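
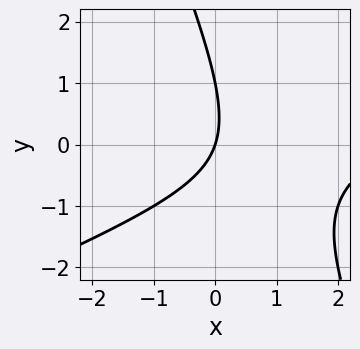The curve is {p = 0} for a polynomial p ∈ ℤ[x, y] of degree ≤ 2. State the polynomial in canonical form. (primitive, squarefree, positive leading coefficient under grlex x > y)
Degree: a generic line meets the curve in up to 2 points, so deg p = 2.
Observable constraints: one x-axis crossing is at x = 0; among the integer gridlines, it crosses the y-axis at y ∈ {0, 1}.
Assembling these constraints gives the stated polynomial.

x^2 - 2*x*y - y^2 - 3*x + y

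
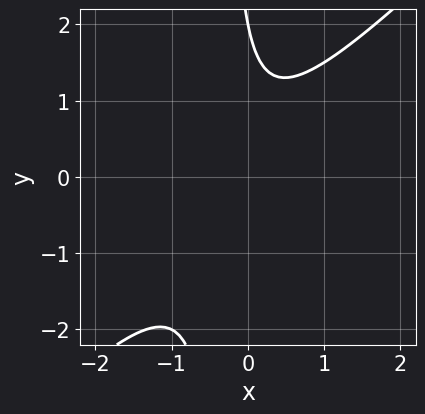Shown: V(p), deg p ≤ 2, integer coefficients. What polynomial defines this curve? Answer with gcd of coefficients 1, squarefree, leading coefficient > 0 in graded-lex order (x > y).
(a) The degree is 2 — a generic line meets the curve in up to 2 points.
(b) Against the integer gridlines: one y-axis crossing is at y = 2; no x-intercept at any integer in the box.
(c) The integer polynomial consistent with all of this is the stated p.

3*x^2 - 3*x*y + x - y + 2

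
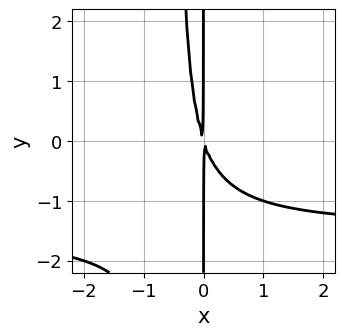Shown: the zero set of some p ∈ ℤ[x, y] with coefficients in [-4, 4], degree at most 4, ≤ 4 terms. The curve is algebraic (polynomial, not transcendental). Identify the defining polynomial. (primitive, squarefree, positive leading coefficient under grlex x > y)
First, deg p = 3. No degree-2 curve has this shape.
Next, from the visible intercepts: every point of the y-axis in the box is on the curve.
Finally, fitting integer coefficients to these (and the overall shape) gives p.

2*x^2*y + 3*x^2 + x*y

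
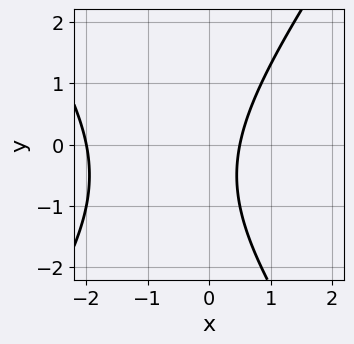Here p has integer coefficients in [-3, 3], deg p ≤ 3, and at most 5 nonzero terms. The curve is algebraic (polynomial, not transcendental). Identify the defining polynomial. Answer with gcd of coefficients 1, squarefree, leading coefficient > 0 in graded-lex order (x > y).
2*x^2 - y^2 + 3*x - y - 2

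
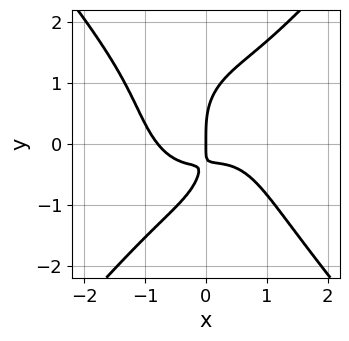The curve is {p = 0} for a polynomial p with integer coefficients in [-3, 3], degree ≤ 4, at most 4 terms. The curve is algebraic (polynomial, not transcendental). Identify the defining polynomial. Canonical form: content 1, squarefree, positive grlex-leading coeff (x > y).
2*x^4 - y^4 + 3*x*y + x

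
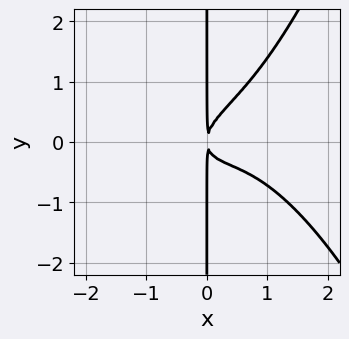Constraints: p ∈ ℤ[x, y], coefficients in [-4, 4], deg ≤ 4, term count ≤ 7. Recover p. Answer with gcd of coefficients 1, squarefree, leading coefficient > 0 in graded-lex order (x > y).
2*x^4 - x^3 + 2*x^2*y - 3*x*y^2 + 2*x^2

(a) Degree: a generic line meets the curve in up to 4 points, so deg p = 4.
(b) Reading off the gridlines: the visible y-axis segment lies entirely on the curve.
(c) Assembling these constraints gives the stated polynomial.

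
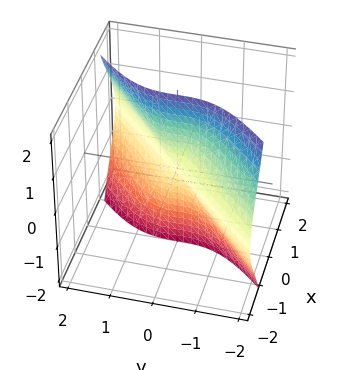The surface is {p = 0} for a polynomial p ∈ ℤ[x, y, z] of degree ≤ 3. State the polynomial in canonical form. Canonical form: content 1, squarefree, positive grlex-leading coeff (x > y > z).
1. Degree: no degree-2 surface has this shape, so deg p = 3.
2. Reading off the gridlines: every point of the x-axis in the box is on the surface; the visible z-axis segment lies entirely on the surface.
3. Matching integer coefficients to the picture gives p.

x*y^2 + x*z^2 - y^3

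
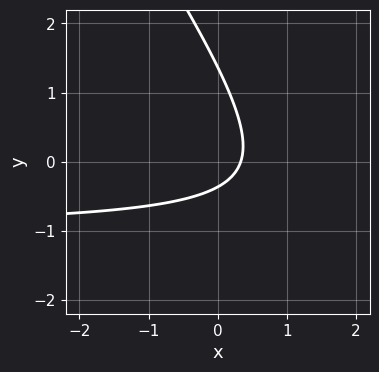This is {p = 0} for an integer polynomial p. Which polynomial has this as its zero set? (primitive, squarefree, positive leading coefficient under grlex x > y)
3*x*y + 2*y^2 + 3*x - 2*y - 1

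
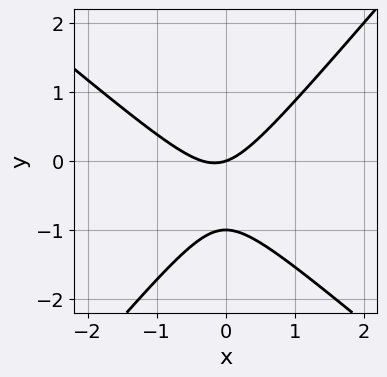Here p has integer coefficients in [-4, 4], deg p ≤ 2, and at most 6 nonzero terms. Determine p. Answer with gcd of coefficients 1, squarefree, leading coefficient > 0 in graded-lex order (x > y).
1. The degree is 2 — the shape is more complex than any degree-1 curve.
2. Reading off the gridlines: the y-axis gridline crossings are at y ∈ {-1, 0}; it crosses the x-axis at the gridline x = 0.
3. Fitting integer coefficients to these (and the overall shape) gives p.

3*x^2 + x*y - 3*y^2 + x - 3*y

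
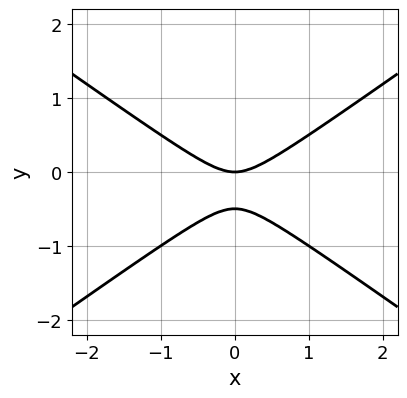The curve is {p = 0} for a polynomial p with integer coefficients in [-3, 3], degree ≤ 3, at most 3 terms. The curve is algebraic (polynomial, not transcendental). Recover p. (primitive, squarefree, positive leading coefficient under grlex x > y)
x^2 - 2*y^2 - y

(a) The degree is 2 — no degree-1 curve has this shape.
(b) Symmetries: it's symmetric under x → −x, forcing even powers of x.
(c) Against the integer gridlines: it crosses the x-axis at the gridline x = 0; one y-axis crossing is at y = 0.
(d) Fitting integer coefficients to these (and the overall shape) gives p.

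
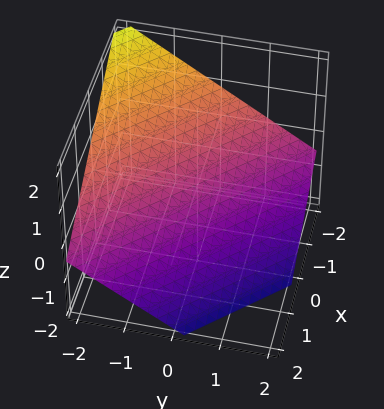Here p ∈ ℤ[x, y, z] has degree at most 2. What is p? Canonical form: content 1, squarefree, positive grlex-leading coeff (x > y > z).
1. deg p = 1. Every cross-section is a straight line — this is a plane.
2. Checking where it meets the axes: one y-axis crossing is at y = -1; it crosses the x-axis at the gridline x = -1.
3. Assembling these constraints gives the stated polynomial.

2*x + 2*y + 3*z + 2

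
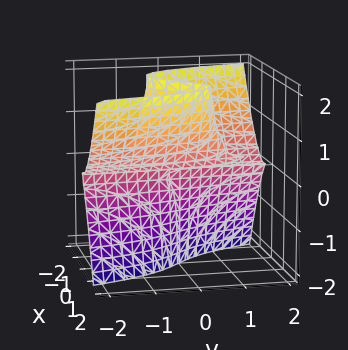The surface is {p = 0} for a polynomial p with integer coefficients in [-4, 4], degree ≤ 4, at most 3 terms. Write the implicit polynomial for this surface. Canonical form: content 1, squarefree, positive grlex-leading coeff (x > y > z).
2*x^3 + y*z^2 - 2*x*z

First, deg p = 3.
Then, observable constraints: one x-axis crossing is at x = 0; every point of the z-axis in the box is on the surface.
Finally, assembling these constraints gives the stated polynomial.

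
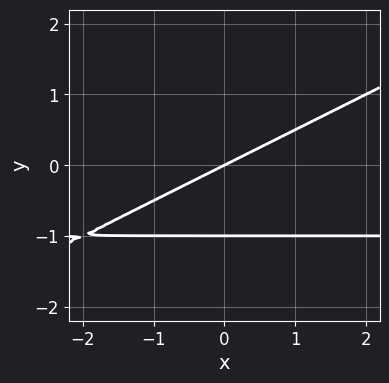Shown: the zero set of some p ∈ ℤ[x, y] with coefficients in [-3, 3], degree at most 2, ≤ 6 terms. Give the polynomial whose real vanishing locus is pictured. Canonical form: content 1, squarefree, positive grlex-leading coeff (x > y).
x*y - 2*y^2 + x - 2*y

1. Degree: the shape is more complex than any degree-1 curve, so deg p = 2.
2. Against the integer gridlines: the y-axis gridline crossings are at y ∈ {-1, 0}; it meets the x-axis at x = 0 (among the integer gridlines).
3. Fitting integer coefficients to these (and the overall shape) gives p.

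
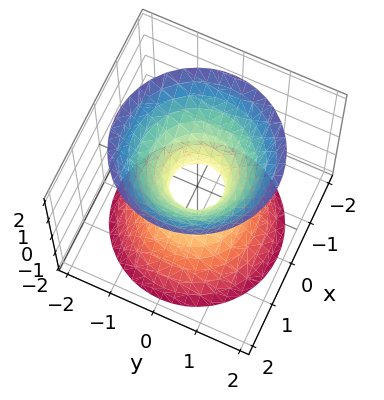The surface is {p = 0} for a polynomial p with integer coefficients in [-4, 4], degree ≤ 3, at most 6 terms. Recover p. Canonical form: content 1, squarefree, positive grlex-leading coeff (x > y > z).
(a) Degree: a generic line meets the surface in up to 2 points, so deg p = 2.
(b) By symmetry, the surface is invariant under rotation about z: p = q(x² + y², z).
(c) Against the integer gridlines: a circular section at z = 2 has radius between 1 and 2; no z-intercept at any integer in the box.
(d) Together with the visible shape, these determine p as stated.

3*x^2 + 3*y^2 - 2*z^2 - 1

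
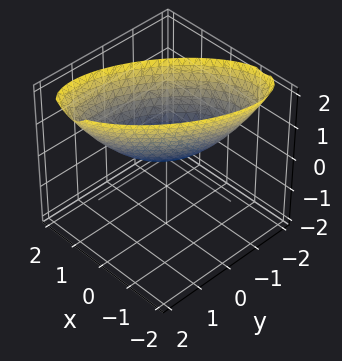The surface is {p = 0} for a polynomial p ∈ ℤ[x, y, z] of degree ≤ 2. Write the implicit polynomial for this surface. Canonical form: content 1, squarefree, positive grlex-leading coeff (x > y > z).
3*x^2 - 3*x*y + 2*y^2 - 3*z

(a) Degree: no degree-1 surface has this shape, so deg p = 2.
(b) From the visible intercepts: it crosses the y-axis at the gridline y = 0; one z-axis crossing is at z = 0; one x-axis crossing is at x = 0.
(c) Assembling these constraints gives the stated polynomial.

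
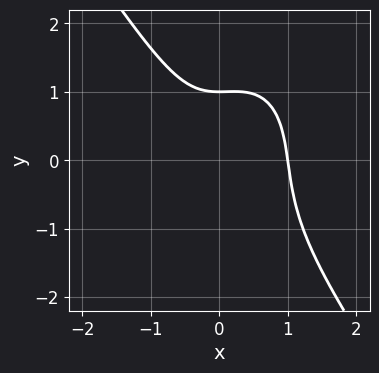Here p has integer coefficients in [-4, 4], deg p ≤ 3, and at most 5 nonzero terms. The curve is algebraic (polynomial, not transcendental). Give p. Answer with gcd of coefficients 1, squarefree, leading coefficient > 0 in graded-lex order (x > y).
First, degree: no degree-2 curve has this shape, so deg p = 3.
Then, against the integer gridlines: it crosses the x-axis at the gridline x = 1; it meets the y-axis at y = 1 (among the integer gridlines).
Finally, together with the visible shape, these determine p as stated.

3*x^3 + y^3 - x^2 + y - 2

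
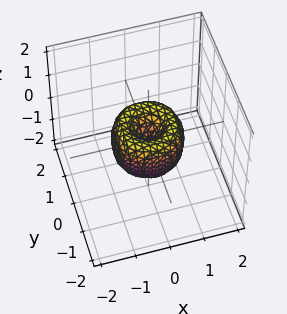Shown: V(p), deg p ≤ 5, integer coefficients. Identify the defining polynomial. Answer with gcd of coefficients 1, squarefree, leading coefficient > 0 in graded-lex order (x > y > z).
2*x^4 + 4*x^2*y^2 + 2*y^4 - 2*x^2 - 2*y^2 + z^2

First, degree: the shape is more complex than any degree-3 surface, so deg p = 4.
Then, symmetry: every cross-section ⟂ z is a circle, so x, y appear only via x² + y².
Then, reading off the gridlines: among the integer gridlines, it crosses the x-axis at x ∈ {-1, 0, 1}; a circular section at z = 0 has radius exactly 1.
Finally, fitting integer coefficients to these (and the overall shape) gives p. Check: (0, 1, 0) on the y-axis lies on the surface, and p(0, 1, 0) = 0. ✓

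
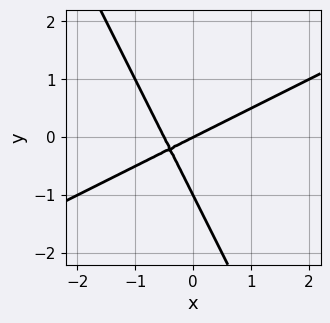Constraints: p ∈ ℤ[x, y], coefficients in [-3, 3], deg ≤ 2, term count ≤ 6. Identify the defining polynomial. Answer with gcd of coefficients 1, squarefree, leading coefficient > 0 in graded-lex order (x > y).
The degree is 2 — the shape is more complex than any degree-1 curve.
From the axis intercepts and sections: among the integer gridlines, it crosses the y-axis at y ∈ {-1, 0}; it crosses the x-axis at the gridline x = 0.
Assembling these constraints gives the stated polynomial.

2*x^2 - 3*x*y - 2*y^2 + x - 2*y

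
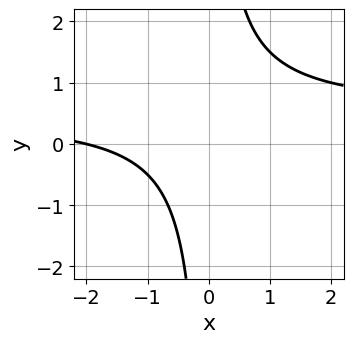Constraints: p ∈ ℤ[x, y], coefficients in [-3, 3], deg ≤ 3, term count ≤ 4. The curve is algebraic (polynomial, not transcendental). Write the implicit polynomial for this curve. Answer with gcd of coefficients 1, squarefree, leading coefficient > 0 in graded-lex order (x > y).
(a) Degree: a generic line meets the curve in up to 2 points, so deg p = 2.
(b) Reading off the gridlines: no y-intercept at any integer in the box; one x-axis crossing is at x = -2.
(c) These observations pin down the coefficients.

2*x*y - x - 2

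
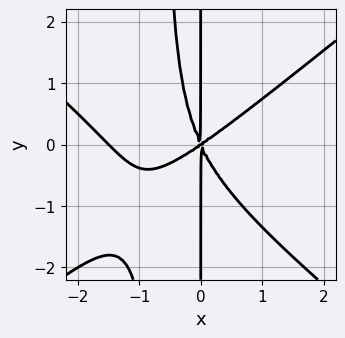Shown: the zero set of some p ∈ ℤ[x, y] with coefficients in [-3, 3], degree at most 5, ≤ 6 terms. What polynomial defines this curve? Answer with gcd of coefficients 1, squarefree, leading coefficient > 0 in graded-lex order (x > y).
2*x^4 - 3*x^2*y^2 + 3*x^3 - 3*x^2*y - 2*x*y^2

1. The degree is 4 — a generic line meets the curve in up to 4 points.
2. Observable constraints: every point of the y-axis in the box is on the curve; one x-axis crossing is at x = 0.
3. Solving for integer coefficients yields p as stated.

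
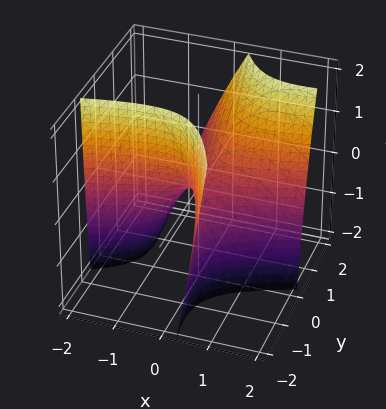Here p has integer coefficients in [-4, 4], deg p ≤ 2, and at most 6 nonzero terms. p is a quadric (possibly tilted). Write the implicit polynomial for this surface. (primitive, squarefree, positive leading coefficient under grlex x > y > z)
(a) The degree is 2 — the shape is more complex than any degree-1 surface.
(b) Reading off the gridlines: it crosses the y-axis at the gridline y = 0; it crosses the z-axis at the gridline z = 0; one x-axis crossing is at x = 0.
(c) Together with the visible shape, these determine p as stated.

x^2 - 3*x*y - y^2 + y*z + z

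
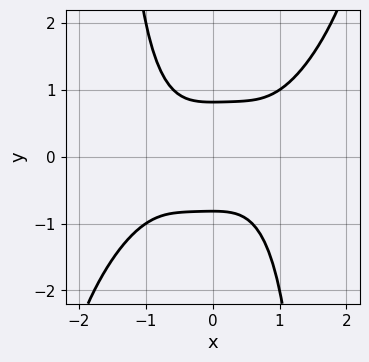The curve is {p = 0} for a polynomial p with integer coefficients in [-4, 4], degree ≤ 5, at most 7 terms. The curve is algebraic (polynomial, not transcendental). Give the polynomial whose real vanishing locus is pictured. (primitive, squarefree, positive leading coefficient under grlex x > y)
2*x^4 - 2*x^3*y + x^2*y^2 - 3*y^2 + 2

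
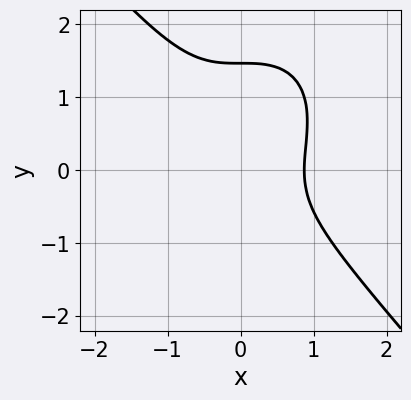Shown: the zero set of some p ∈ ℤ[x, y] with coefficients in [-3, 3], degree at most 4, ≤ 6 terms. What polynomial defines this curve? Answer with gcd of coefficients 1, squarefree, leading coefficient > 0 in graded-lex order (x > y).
3*x^3 + 2*y^3 - 2*y^2 - 2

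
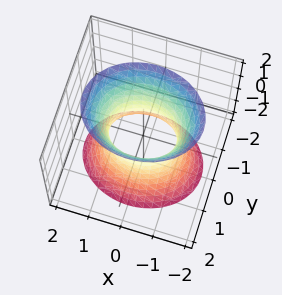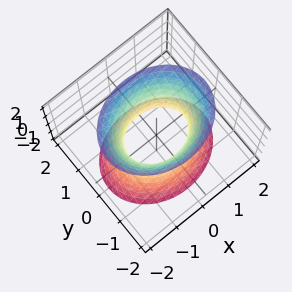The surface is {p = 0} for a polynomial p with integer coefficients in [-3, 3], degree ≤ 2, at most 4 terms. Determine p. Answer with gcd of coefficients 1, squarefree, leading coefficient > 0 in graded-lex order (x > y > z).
1. Degree: an hourglass — one-sheet hyperboloid; a quadric, so deg p = 2.
2. Symmetries: mirror symmetry y ↦ −y ⇒ only even powers of y; mirror symmetry z ↦ −z ⇒ only even powers of z; the x ↦ −x reflection is a symmetry, so x appears only in even powers.
3. Checking where it meets the axes: among the integer gridlines, it crosses the x-axis at x ∈ {-1, 1}; no z-intercept at any integer in the box.
4. Putting this together gives p.

2*x^2 + 3*y^2 - z^2 - 2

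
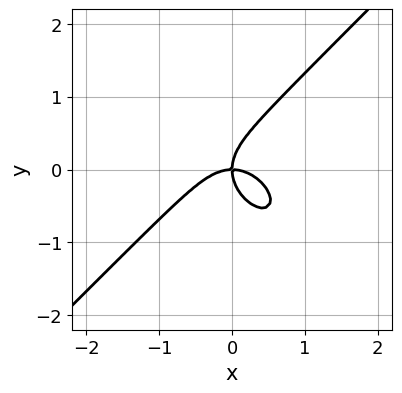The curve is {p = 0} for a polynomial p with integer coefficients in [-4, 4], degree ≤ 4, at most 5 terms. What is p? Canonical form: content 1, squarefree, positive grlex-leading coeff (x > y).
x^3 - y^3 + x*y

deg p = 3.
From the axis intercepts and sections: it meets the x-axis at x = 0 (among the integer gridlines); it crosses the y-axis at the gridline y = 0.
Assembling these constraints gives the stated polynomial.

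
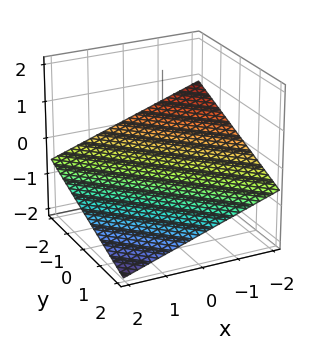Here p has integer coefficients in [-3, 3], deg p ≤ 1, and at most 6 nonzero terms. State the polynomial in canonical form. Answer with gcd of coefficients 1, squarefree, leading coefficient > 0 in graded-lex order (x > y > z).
x + y + 3*z + 2

1. deg p = 1. Every cross-section is a straight line — this is a plane.
2. From the axis intercepts and sections: it meets the x-axis at x = -2 (among the integer gridlines); one y-axis crossing is at y = -2.
3. Together with the visible shape, these determine p as stated.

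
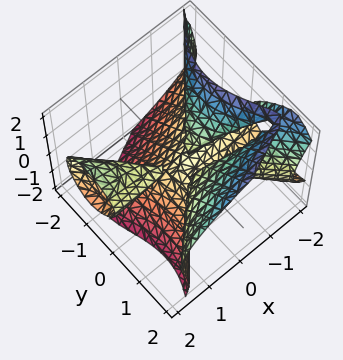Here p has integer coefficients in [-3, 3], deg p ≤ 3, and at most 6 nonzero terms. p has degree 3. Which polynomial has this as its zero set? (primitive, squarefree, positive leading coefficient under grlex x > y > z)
2*x^2*y + 3*x*z^2 - 2*y^3 + 2*z^3 + y^2

(a) The picture has 2 separate pieces.
(b) The degree is 3 — a generic line meets the surface in up to 3 points.
(c) From the visible intercepts: every point of the x-axis in the box is on the surface; it meets the z-axis at z = 0 (among the integer gridlines); it meets the y-axis at y = 0 (among the integer gridlines).
(d) Solving for integer coefficients yields p as stated.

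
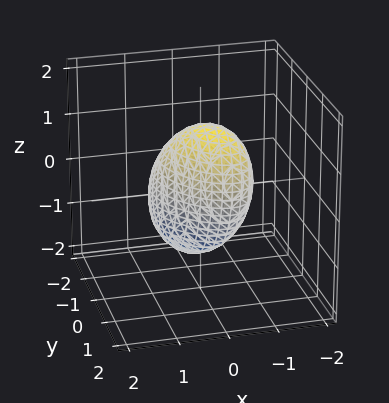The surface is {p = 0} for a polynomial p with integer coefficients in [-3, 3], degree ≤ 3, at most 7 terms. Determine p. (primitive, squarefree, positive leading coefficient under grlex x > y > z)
1. deg p = 2. No degree-1 surface has this shape.
2. Checking where it meets the axes: the y-axis gridline crossings are at y ∈ {-1, 1}.
3. Putting this together gives p.

3*x^2 + 2*x*y + 2*y^2 - y*z + z^2 - 2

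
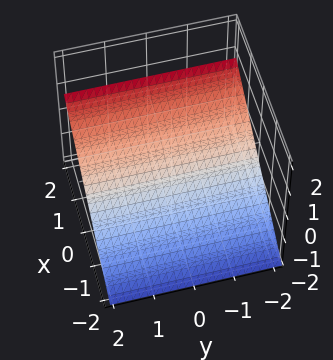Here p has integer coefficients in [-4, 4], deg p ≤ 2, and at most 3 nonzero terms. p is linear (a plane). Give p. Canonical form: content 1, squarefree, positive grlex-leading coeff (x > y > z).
First, deg p = 1. Every cross-section is a straight line — this is a plane.
Then, reading off the gridlines: one x-axis crossing is at x = 1; the surface avoids every integer y-axis point in the box.
Finally, putting this together gives p.

2*x - 3*z - 2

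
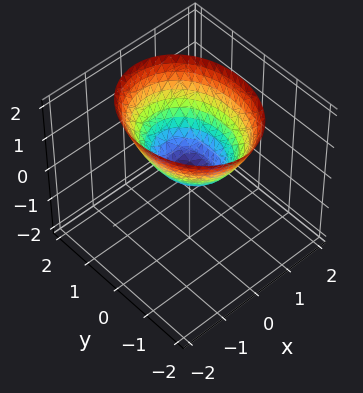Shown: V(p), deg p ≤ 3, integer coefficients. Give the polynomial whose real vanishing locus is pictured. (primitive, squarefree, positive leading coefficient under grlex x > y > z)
The degree is 2 — a single bowl opening along one axis; a quadric.
Symmetries: the y ↦ −y reflection is a symmetry, so y appears only in even powers; mirror symmetry x ↦ −x ⇒ only even powers of x.
Checking where it meets the axes: it crosses the z-axis at the gridline z = 0; it meets the y-axis at y = 0 (among the integer gridlines); it crosses the x-axis at the gridline x = 0.
Matching integer coefficients to the picture gives p.

3*x^2 + 2*y^2 - 3*z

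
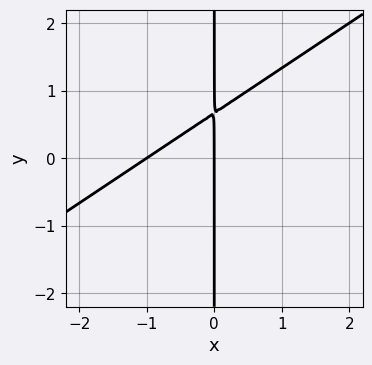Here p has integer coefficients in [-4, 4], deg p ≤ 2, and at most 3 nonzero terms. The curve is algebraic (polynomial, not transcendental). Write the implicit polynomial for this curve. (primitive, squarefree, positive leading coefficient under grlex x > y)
First, degree: a generic line meets the curve in up to 2 points, so deg p = 2.
Next, observable constraints: every point of the y-axis in the box is on the curve; among the integer gridlines, it crosses the x-axis at x ∈ {-1, 0}.
Finally, solving for integer coefficients yields p as stated.

2*x^2 - 3*x*y + 2*x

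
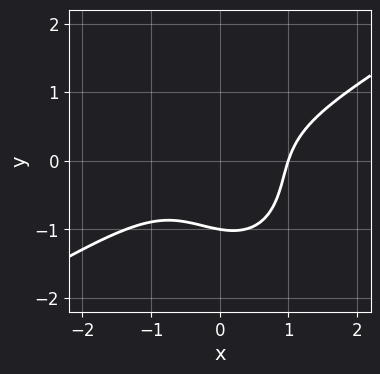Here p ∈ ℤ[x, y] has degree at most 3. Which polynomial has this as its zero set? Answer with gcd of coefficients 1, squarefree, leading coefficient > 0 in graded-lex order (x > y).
2*x^3 - 2*x^2*y - x*y^2 - 2*y^3 - 2

1. The degree is 3 — a generic line meets the curve in up to 3 points.
2. Reading off the gridlines: one y-axis crossing is at y = -1; one x-axis crossing is at x = 1.
3. The integer polynomial consistent with all of this is the stated p.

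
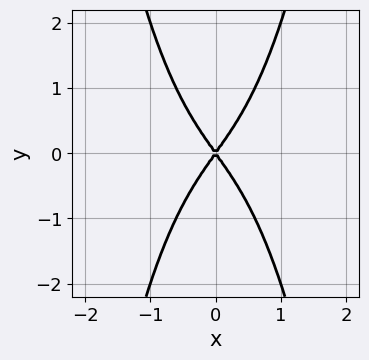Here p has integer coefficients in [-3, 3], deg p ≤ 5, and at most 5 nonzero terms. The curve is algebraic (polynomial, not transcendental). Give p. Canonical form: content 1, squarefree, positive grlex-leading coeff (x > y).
2*x^4 + 2*x^2 - y^2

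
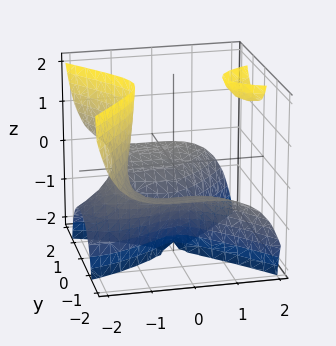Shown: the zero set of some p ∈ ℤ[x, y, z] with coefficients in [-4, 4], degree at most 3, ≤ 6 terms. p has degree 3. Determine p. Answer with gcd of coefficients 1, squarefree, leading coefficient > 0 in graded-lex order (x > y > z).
x^3 - 2*x^2*z + 3*y^2*z + z + 2

(a) There are 2 components.
(b) Degree: no degree-2 surface has this shape, so deg p = 3.
(c) From the axis intercepts and sections: it meets the z-axis at z = -2 (among the integer gridlines); no y-intercept at any integer in the box.
(d) Matching integer coefficients to the picture gives p.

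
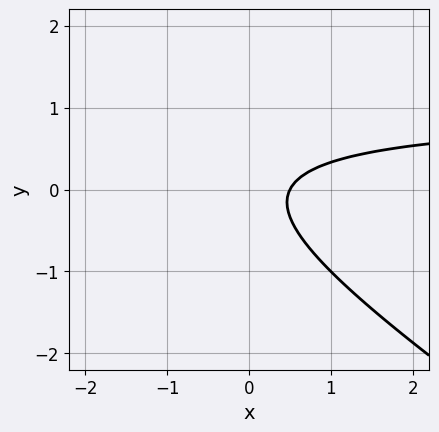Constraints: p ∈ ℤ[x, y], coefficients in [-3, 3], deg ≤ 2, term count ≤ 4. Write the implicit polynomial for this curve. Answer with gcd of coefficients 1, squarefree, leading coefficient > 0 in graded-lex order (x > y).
2*x*y + 3*y^2 - 2*x + 1

First, the degree is 2 — a generic line meets the curve in up to 2 points.
Next, against the integer gridlines: the curve avoids every integer y-axis point in the box.
Finally, these observations pin down the coefficients.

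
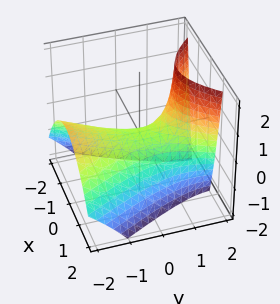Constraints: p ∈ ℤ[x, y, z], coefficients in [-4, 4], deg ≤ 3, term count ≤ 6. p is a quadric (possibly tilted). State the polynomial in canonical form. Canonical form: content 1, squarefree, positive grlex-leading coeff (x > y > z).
3*x^2 - y^2 - 2*y*z + 3*z

1. The degree is 2 — the shape is more complex than any degree-1 surface.
2. Against the integer gridlines: one x-axis crossing is at x = 0; it crosses the y-axis at the gridline y = 0; it crosses the z-axis at the gridline z = 0.
3. Together with the visible shape, these determine p as stated.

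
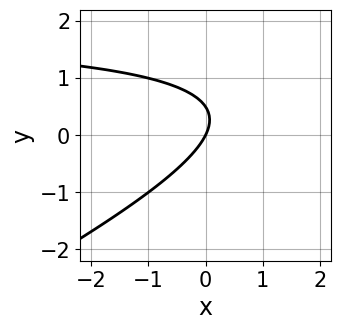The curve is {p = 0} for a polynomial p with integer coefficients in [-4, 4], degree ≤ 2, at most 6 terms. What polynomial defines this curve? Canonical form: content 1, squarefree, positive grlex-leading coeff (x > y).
x*y - 2*y^2 - 2*x + y

1. The degree is 2 — no degree-1 curve has this shape.
2. From the axis intercepts and sections: it crosses the y-axis at the gridline y = 0; one x-axis crossing is at x = 0.
3. Putting this together gives p.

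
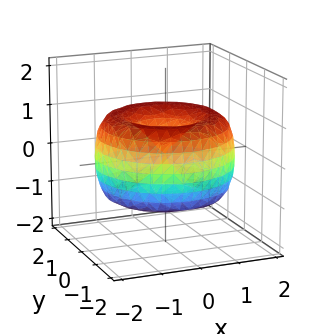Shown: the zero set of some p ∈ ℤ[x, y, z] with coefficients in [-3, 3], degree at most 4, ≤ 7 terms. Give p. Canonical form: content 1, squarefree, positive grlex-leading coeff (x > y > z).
x^4 + 2*x^2*y^2 + y^4 - 3*x^2 - 3*y^2 + 2*z^2

First, deg p = 4. No degree-3 surface has this shape.
Next, symmetries: the surface is invariant under rotation about z: p = q(x² + y², z).
Then, against the integer gridlines: a circular section at z = 0 has radius between 1 and 2; it crosses the z-axis at the gridline z = 0.
Finally, together with the visible shape, these determine p as stated.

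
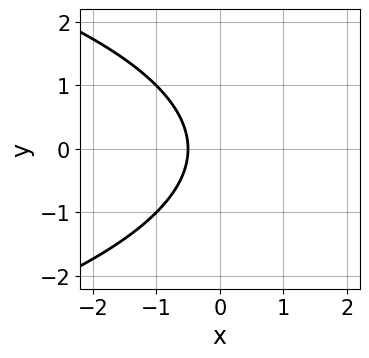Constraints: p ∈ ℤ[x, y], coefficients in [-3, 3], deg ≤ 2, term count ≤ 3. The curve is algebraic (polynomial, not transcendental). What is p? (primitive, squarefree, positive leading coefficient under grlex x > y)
(a) deg p = 2. No degree-1 curve has this shape.
(b) Symmetries: mirror symmetry y ↦ −y ⇒ only even powers of y.
(c) Checking where it meets the axes: it misses every integer gridline on the y-axis.
(d) The integer polynomial consistent with all of this is the stated p.

y^2 + 2*x + 1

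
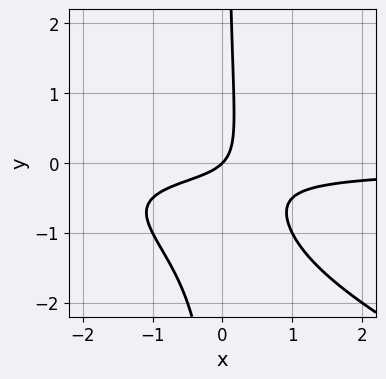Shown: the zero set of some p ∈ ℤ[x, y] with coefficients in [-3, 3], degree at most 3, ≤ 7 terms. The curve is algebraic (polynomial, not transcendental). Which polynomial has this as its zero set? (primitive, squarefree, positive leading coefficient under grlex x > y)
(a) Degree: no degree-2 curve has this shape, so deg p = 3.
(b) Observable constraints: it crosses the x-axis at the gridline x = 0; it crosses the y-axis at the gridline y = 0.
(c) These observations pin down the coefficients.

x^2*y + 2*x*y^2 + 3*x*y + x - y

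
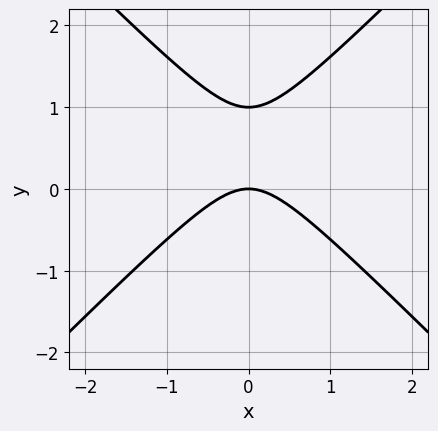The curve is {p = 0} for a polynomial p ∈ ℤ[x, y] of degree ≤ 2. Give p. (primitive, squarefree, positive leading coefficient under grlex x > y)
x^2 - y^2 + y

1. deg p = 2. No degree-1 curve has this shape.
2. Symmetries: mirror symmetry x ↦ −x ⇒ only even powers of x.
3. From the axis intercepts and sections: the y-axis gridline crossings are at y ∈ {0, 1}; it meets the x-axis at x = 0 (among the integer gridlines).
4. Fitting integer coefficients to these (and the overall shape) gives p.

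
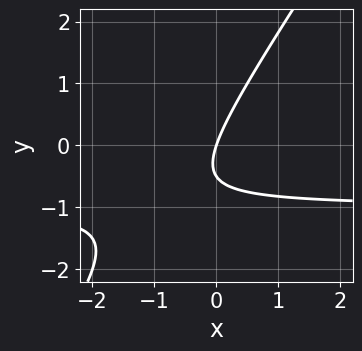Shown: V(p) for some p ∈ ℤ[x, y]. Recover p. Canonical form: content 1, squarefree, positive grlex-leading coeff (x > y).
3*x*y - 2*y^2 + 3*x - y

(a) Degree: a generic line meets the curve in up to 2 points, so deg p = 2.
(b) Checking where it meets the axes: one y-axis crossing is at y = 0; it meets the x-axis at x = 0 (among the integer gridlines).
(c) Fitting integer coefficients to these (and the overall shape) gives p.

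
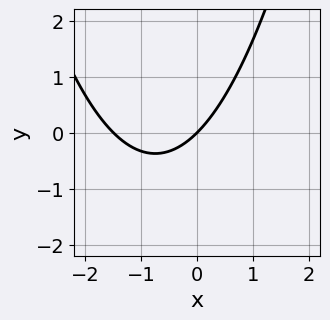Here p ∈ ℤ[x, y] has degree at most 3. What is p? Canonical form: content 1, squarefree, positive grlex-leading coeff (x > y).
First, the degree is 2 — no degree-1 curve has this shape.
Next, from the visible intercepts: it crosses the y-axis at the gridline y = 0; it crosses the x-axis at the gridline x = 0.
Finally, together with the visible shape, these determine p as stated.

2*x^2 + 3*x - 3*y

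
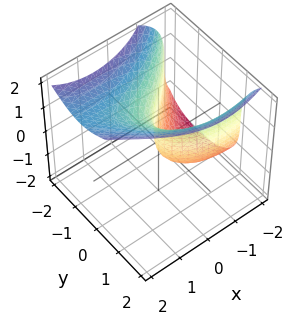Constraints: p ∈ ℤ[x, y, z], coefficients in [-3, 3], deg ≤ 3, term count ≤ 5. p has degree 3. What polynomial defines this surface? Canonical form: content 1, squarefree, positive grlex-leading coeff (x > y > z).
x^2*y - z^3 + 3*y^2 + 3*x

1. Degree: no degree-2 surface has this shape, so deg p = 3.
2. Checking where it meets the axes: it crosses the y-axis at the gridline y = 0; it crosses the z-axis at the gridline z = 0.
3. The integer polynomial consistent with all of this is the stated p.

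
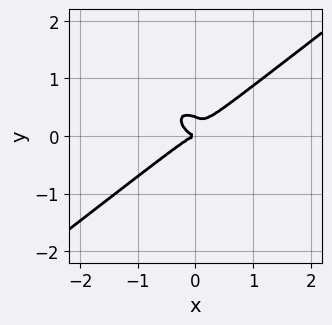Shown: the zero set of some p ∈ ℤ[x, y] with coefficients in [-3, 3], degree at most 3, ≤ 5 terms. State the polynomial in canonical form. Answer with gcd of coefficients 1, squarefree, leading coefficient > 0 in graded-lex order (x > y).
2*x^3 - x*y^2 - 3*y^3 + y^2

deg p = 3. A generic line meets the curve in up to 3 points.
Checking where it meets the axes: one y-axis crossing is at y = 0; one x-axis crossing is at x = 0.
Together with the visible shape, these determine p as stated.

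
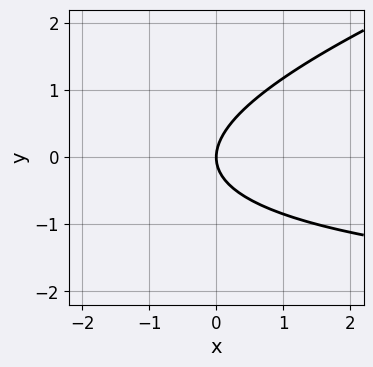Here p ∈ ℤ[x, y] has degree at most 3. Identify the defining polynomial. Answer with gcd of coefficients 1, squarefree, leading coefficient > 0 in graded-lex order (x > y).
deg p = 2. The shape is more complex than any degree-1 curve.
Reading off the gridlines: one y-axis crossing is at y = 0; it meets the x-axis at x = 0 (among the integer gridlines).
Matching integer coefficients to the picture gives p.

x*y - 3*y^2 + 3*x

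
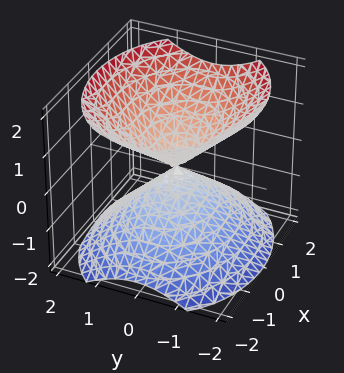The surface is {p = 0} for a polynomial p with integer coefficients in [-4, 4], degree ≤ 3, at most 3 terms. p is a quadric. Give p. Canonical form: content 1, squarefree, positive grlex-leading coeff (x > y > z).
First, I count 2 distinct pieces.
Next, deg p = 2.
Next, symmetries: mirror symmetry x ↦ −x ⇒ only even powers of x; mirror symmetry y ↦ −y ⇒ only even powers of y; mirror symmetry z ↦ −z ⇒ only even powers of z.
Then, against the integer gridlines: it meets the y-axis at y = 0 (among the integer gridlines); it meets the x-axis at x = 0 (among the integer gridlines); it crosses the z-axis at the gridline z = 0.
Finally, assembling these constraints gives the stated polynomial.

2*x^2 + 3*y^2 - 3*z^2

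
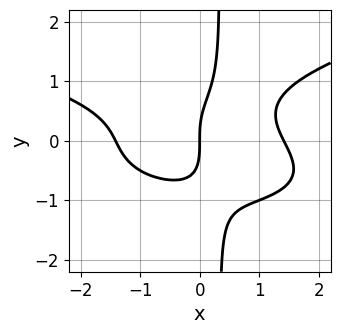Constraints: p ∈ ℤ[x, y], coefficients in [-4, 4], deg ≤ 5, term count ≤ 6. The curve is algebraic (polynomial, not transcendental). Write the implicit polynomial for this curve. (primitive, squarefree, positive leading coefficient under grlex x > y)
First, the degree is 4 — the shape is more complex than any degree-3 curve.
Then, against the integer gridlines: one x-axis crossing is at x = 0; it meets the y-axis at y = 0 (among the integer gridlines).
Finally, putting this together gives p.

3*x*y^3 - x^3 - x^2*y - y^3 + 2*x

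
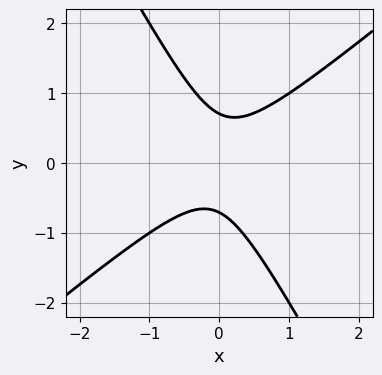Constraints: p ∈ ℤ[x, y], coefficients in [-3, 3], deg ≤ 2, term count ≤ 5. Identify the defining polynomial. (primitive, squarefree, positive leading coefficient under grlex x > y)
(a) The degree is 2 — the shape is more complex than any degree-1 curve.
(b) Checking where it meets the axes: it misses every integer gridline on the x-axis.
(c) These observations pin down the coefficients.

3*x^2 - 2*x*y - 2*y^2 + 1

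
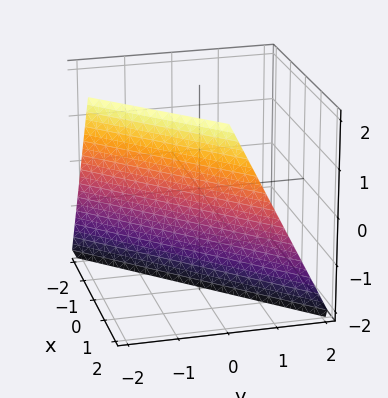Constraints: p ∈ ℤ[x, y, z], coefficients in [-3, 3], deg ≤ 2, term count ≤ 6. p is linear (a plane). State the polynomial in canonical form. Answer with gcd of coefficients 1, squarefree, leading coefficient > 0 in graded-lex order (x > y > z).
2*x - 2*y - z - 2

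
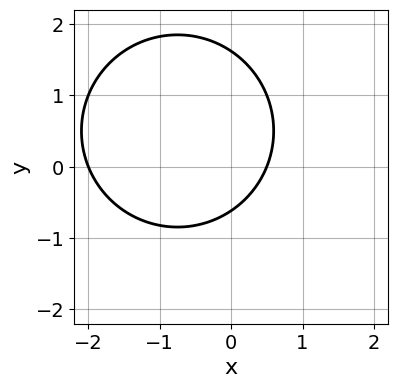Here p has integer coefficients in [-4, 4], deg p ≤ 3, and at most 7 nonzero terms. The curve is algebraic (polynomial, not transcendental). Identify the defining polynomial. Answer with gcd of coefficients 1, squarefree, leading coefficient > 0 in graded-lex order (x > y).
2*x^2 + 2*y^2 + 3*x - 2*y - 2

(a) The degree is 2 — the shape is more complex than any degree-1 curve.
(b) Observable constraints: it meets the x-axis at x = -2 (among the integer gridlines).
(c) The integer polynomial consistent with all of this is the stated p.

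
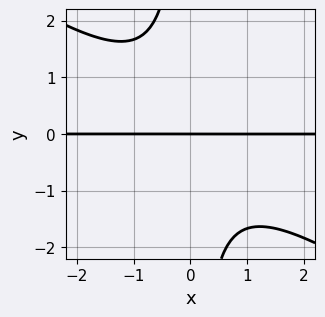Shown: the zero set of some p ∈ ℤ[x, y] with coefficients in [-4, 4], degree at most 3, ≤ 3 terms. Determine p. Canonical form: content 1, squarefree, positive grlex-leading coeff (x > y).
Degree: no degree-2 curve has this shape, so deg p = 3.
Observable constraints: every point of the x-axis in the box is on the curve; it crosses the y-axis at the gridline y = 0.
Fitting integer coefficients to these (and the overall shape) gives p.

2*x^2*y + 3*x*y^2 + 3*y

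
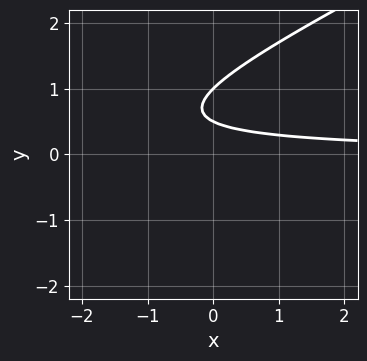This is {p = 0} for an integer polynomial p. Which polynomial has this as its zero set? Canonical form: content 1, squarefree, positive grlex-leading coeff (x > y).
x*y - 2*y^2 + 3*y - 1

(a) Degree: the shape is more complex than any degree-1 curve, so deg p = 2.
(b) From the visible intercepts: it misses every integer gridline on the x-axis; one y-axis crossing is at y = 1.
(c) These observations pin down the coefficients.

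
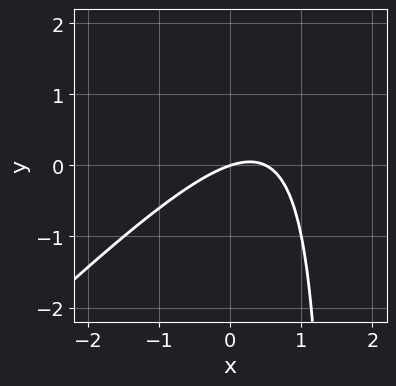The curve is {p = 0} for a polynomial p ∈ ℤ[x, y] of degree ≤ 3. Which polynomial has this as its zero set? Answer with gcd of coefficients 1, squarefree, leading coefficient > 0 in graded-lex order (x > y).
First, degree: a generic line meets the curve in up to 2 points, so deg p = 2.
Then, from the axis intercepts and sections: it crosses the y-axis at the gridline y = 0; it crosses the x-axis at the gridline x = 0.
Finally, together with the visible shape, these determine p as stated.

2*x^2 - 2*x*y - x + 3*y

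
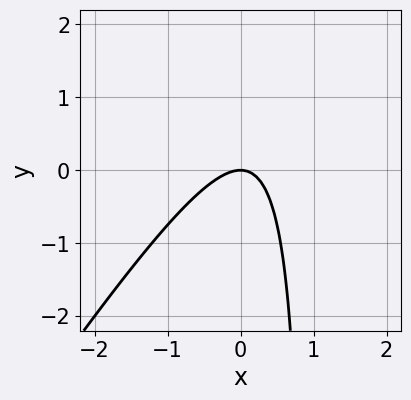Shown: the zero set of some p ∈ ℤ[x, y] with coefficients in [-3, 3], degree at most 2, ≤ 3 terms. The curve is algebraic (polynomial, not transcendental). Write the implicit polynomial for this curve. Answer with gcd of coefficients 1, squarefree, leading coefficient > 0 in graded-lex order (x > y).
3*x^2 - 2*x*y + 2*y

First, degree: no degree-1 curve has this shape, so deg p = 2.
Next, observable constraints: one x-axis crossing is at x = 0; one y-axis crossing is at y = 0.
Finally, together with the visible shape, these determine p as stated.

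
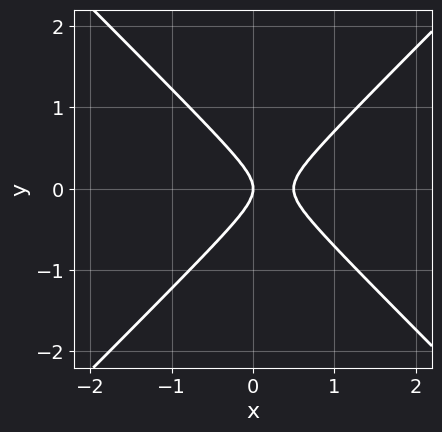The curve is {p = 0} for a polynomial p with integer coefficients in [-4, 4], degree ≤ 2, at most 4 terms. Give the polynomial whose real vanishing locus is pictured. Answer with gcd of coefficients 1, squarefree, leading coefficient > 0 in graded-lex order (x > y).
2*x^2 - 2*y^2 - x

First, the degree is 2 — no degree-1 curve has this shape.
Then, symmetries: mirror symmetry y ↦ −y ⇒ only even powers of y.
Then, from the visible intercepts: it meets the y-axis at y = 0 (among the integer gridlines); it meets the x-axis at x = 0 (among the integer gridlines).
Finally, these observations pin down the coefficients.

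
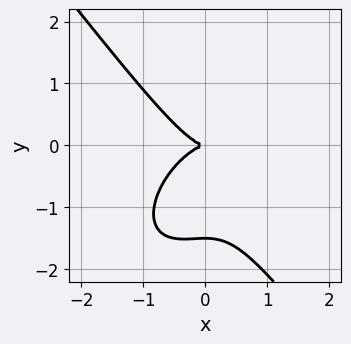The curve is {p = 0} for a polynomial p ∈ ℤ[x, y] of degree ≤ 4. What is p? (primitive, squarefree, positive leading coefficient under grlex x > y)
1. The degree is 3 — no degree-2 curve has this shape.
2. Reading off the gridlines: it meets the y-axis at y = 0 (among the integer gridlines); one x-axis crossing is at x = 0.
3. Putting this together gives p.

3*x^3 - x^2*y + 2*y^3 + 3*y^2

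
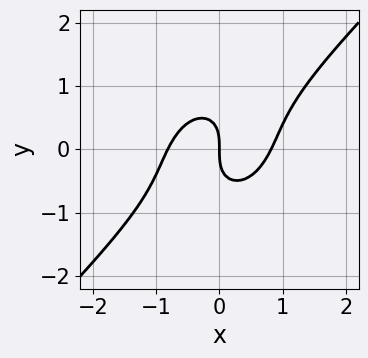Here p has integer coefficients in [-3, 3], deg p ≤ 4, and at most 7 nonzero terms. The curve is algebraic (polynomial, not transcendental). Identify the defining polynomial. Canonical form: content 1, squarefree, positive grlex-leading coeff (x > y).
3*x^3 - 3*x^2*y + 2*x*y^2 - 2*y^3 - 2*x

First, the degree is 3 — no degree-2 curve has this shape.
Next, observable constraints: it meets the y-axis at y = 0 (among the integer gridlines); one x-axis crossing is at x = 0.
Finally, solving for integer coefficients yields p as stated.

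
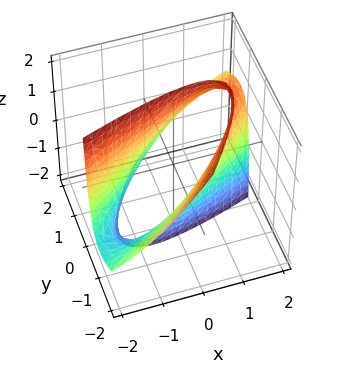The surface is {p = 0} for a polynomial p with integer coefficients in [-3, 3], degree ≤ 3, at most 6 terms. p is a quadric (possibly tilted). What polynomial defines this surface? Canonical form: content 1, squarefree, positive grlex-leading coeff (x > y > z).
1. deg p = 2. A generic line meets the surface in up to 2 points.
2. Reading off the gridlines: no z-intercept at any integer in the box; the y-axis gridline crossings are at y ∈ {-1, 1}.
3. The integer polynomial consistent with all of this is the stated p.

x^2 - 3*x*y + 2*y^2 + 2*y*z - 2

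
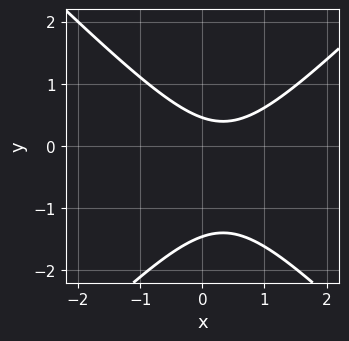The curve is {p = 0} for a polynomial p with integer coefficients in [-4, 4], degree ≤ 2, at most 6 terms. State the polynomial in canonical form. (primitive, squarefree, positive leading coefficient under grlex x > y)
3*x^2 - 3*y^2 - 2*x - 3*y + 2

(a) deg p = 2.
(b) Against the integer gridlines: no x-intercept at any integer in the box.
(c) These observations pin down the coefficients.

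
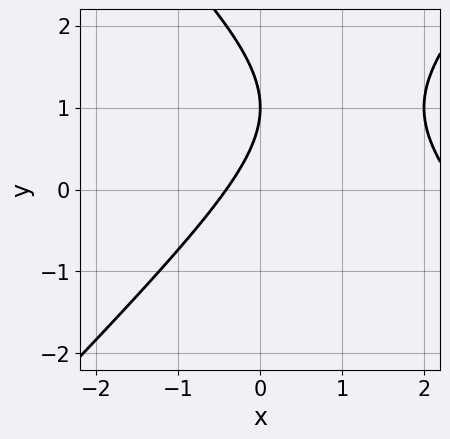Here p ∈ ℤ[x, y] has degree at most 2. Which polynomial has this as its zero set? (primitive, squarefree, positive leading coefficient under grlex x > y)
x^2 - y^2 - 2*x + 2*y - 1

First, the degree is 2 — a generic line meets the curve in up to 2 points.
Then, checking where it meets the axes: it meets the y-axis at y = 1 (among the integer gridlines).
Finally, solving for integer coefficients yields p as stated.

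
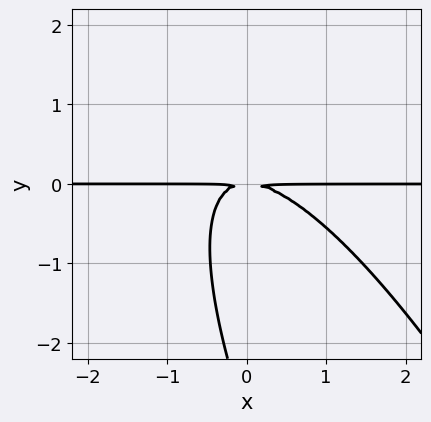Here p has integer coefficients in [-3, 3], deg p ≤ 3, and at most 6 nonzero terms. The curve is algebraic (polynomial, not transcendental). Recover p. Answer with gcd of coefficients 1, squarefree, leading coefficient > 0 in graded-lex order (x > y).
3*x^2*y + 3*x*y^2 + y^3 + 3*y^2

Degree: a generic line meets the curve in up to 3 points, so deg p = 3.
From the axis intercepts and sections: every point of the x-axis in the box is on the curve.
Assembling these constraints gives the stated polynomial.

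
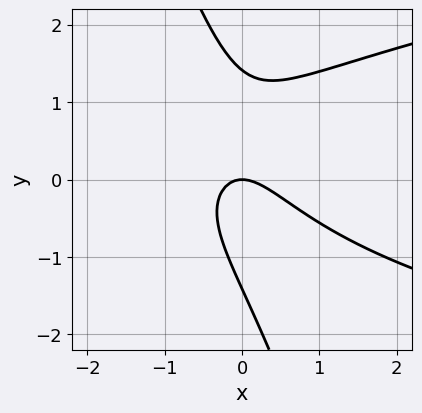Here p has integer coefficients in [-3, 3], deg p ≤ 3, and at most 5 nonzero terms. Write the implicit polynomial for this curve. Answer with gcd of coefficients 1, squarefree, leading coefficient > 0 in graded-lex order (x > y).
1. Degree: a generic line meets the curve in up to 3 points, so deg p = 3.
2. From the axis intercepts and sections: it crosses the x-axis at the gridline x = 0; one y-axis crossing is at y = 0.
3. Assembling these constraints gives the stated polynomial.

3*x*y^2 + y^3 - 3*x^2 - 2*x*y - 2*y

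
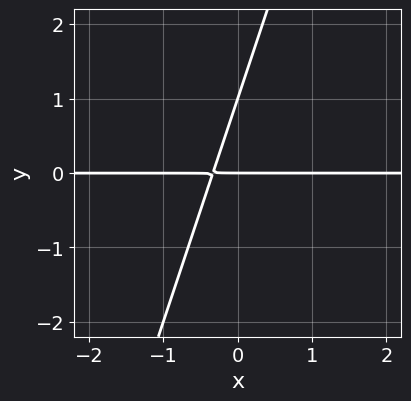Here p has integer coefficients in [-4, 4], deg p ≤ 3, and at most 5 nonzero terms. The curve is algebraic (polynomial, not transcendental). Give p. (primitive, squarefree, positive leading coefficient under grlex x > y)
(a) Degree: the shape is more complex than any degree-1 curve, so deg p = 2.
(b) From the axis intercepts and sections: the y-axis gridline crossings are at y ∈ {0, 1}; the visible x-axis segment lies entirely on the curve.
(c) Fitting integer coefficients to these (and the overall shape) gives p.

3*x*y - y^2 + y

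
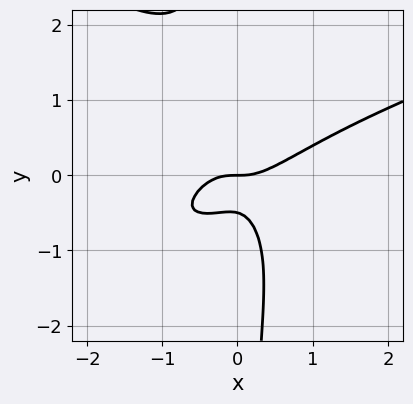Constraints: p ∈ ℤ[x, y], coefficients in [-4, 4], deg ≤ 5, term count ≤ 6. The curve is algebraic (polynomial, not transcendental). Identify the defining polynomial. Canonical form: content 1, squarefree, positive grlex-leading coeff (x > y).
Degree: a generic line meets the curve in up to 4 points, so deg p = 4.
Observable constraints: one y-axis crossing is at y = 0; it crosses the x-axis at the gridline x = 0.
The integer polynomial consistent with all of this is the stated p.

2*x*y^3 - 2*x^3 + 3*x^2*y + 2*y^2 + y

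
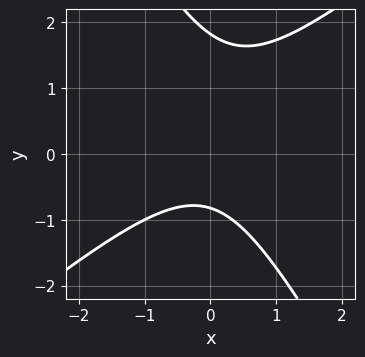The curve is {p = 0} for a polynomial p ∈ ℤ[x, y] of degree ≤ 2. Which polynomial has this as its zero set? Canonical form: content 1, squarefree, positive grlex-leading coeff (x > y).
1. The degree is 2 — no degree-1 curve has this shape.
2. Reading off the gridlines: no x-intercept at any integer in the box.
3. Solving for integer coefficients yields p as stated.

3*x^2 - 2*x*y - 2*y^2 + 2*y + 3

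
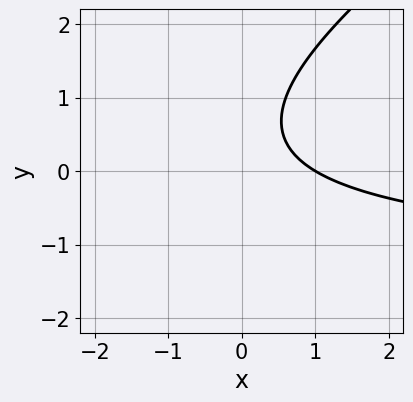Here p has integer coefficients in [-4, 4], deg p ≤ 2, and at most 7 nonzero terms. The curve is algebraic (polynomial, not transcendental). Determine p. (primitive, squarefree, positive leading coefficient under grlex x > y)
1. The degree is 2 — the shape is more complex than any degree-1 curve.
2. From the axis intercepts and sections: one x-axis crossing is at x = 1; the curve avoids every integer y-axis point in the box.
3. Together with the visible shape, these determine p as stated.

2*x*y - 3*y^2 + 3*x + 3*y - 3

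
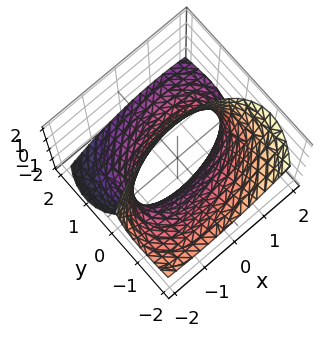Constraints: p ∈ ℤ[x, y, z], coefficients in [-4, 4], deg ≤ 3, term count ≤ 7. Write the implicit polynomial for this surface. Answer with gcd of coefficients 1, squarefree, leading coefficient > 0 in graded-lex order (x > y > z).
x^2 - x*y + 2*y^2 + 3*y*z - 2

(a) The degree is 2 — the shape is more complex than any degree-1 surface.
(b) Reading off the gridlines: the y-axis gridline crossings are at y ∈ {-1, 1}; no z-intercept at any integer in the box.
(c) Together with the visible shape, these determine p as stated.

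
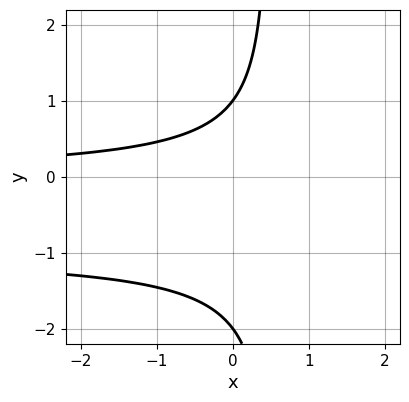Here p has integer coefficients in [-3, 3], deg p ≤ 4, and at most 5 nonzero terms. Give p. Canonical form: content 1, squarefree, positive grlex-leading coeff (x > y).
1. deg p = 3. No degree-2 curve has this shape.
2. Reading off the gridlines: the y-axis gridline crossings are at y ∈ {-2, 1}; no x-intercept at any integer in the box.
3. Putting this together gives p.

2*x*y^2 + 2*x*y - y^2 - y + 2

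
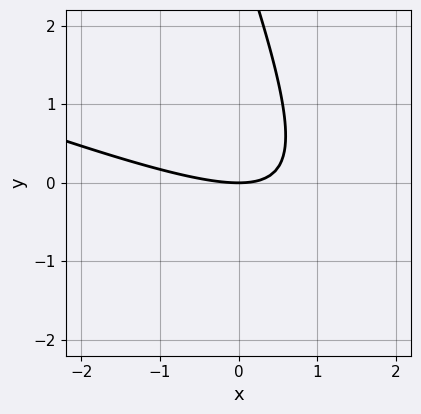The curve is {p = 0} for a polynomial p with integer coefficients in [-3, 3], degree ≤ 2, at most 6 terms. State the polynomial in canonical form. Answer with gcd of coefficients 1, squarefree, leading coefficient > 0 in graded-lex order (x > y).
Degree: no degree-1 curve has this shape, so deg p = 2.
From the axis intercepts and sections: it crosses the y-axis at the gridline y = 0; it crosses the x-axis at the gridline x = 0.
The integer polynomial consistent with all of this is the stated p.

x^2 + 3*x*y + y^2 - 3*y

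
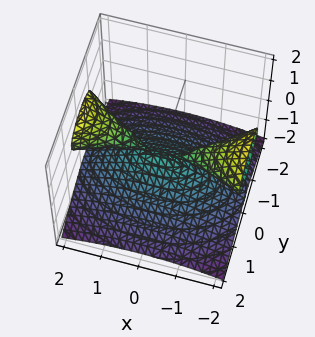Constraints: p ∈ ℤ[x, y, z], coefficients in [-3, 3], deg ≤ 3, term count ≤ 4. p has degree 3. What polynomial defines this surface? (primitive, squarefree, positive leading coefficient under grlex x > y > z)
(a) There are 3 components. Treating them together as one polynomial.
(b) deg p = 3. No degree-2 surface has this shape.
(c) Against the integer gridlines: it meets the z-axis at z = 0 (among the integer gridlines); one y-axis crossing is at y = 0; every point of the x-axis in the box is on the surface.
(d) These observations pin down the coefficients.

x^2*z - 3*z^3 - 3*y^2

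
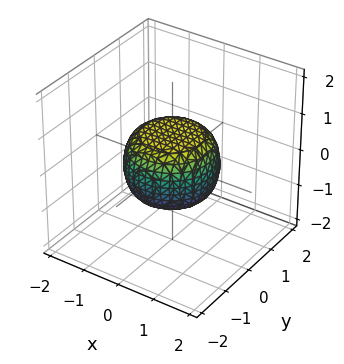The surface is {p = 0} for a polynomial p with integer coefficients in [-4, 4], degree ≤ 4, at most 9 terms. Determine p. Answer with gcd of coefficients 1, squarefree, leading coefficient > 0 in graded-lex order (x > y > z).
(a) Degree: the shape is more complex than any degree-3 surface, so deg p = 4.
(b) By symmetry, the surface is invariant under rotation about z: p = q(x² + y², z).
(c) Reading off the gridlines: a circular section at z = 0 has radius between 1 and 2.
(d) Matching integer coefficients to the picture gives p.

2*x^4 + 4*x^2*y^2 + 2*y^4 - x^2 - y^2 + 3*z^2 - 2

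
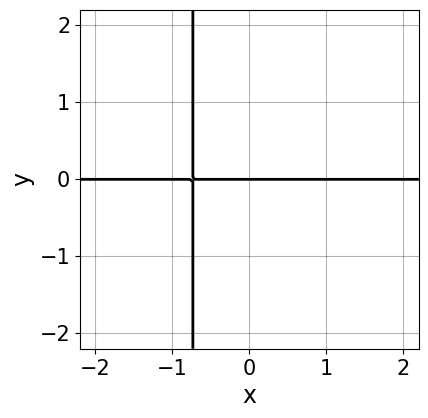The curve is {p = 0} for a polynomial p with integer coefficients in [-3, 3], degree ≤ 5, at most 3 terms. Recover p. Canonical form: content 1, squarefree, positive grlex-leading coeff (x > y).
First, the degree is 4 — a generic line meets the curve in up to 4 points.
Then, from the visible intercepts: one y-axis crossing is at y = 0; every point of the x-axis in the box is on the curve.
Finally, fitting integer coefficients to these (and the overall shape) gives p.

2*x^3*y + 3*x*y + 3*y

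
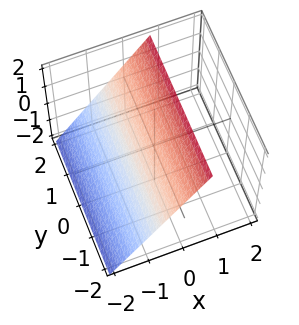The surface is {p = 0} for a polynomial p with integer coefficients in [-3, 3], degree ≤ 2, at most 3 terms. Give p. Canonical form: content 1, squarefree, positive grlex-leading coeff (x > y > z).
First, deg p = 1.
Next, checking where it meets the axes: one z-axis crossing is at z = 1; no y-intercept at any integer in the box.
Finally, putting this together gives p.

3*x - 2*z + 2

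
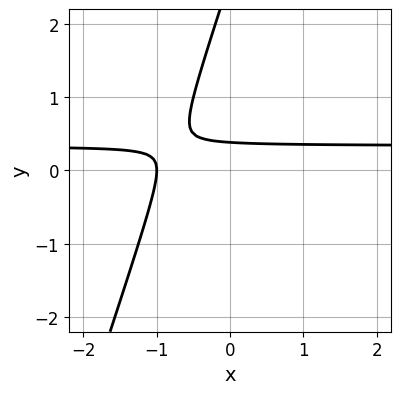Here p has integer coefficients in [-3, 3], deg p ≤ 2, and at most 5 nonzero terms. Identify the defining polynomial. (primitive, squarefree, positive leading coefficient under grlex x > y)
3*x*y - y^2 - x + 3*y - 1

1. deg p = 2. The shape is more complex than any degree-1 curve.
2. Checking where it meets the axes: one x-axis crossing is at x = -1.
3. These observations pin down the coefficients.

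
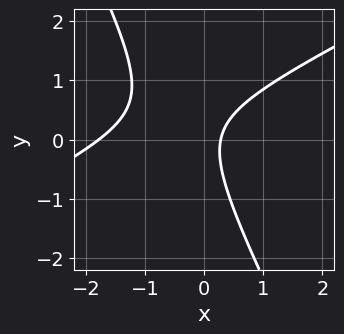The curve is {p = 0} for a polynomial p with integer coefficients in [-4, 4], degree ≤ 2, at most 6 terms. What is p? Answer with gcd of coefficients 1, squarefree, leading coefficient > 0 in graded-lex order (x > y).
(a) deg p = 2. The shape is more complex than any degree-1 curve.
(b) From the visible intercepts: no y-intercept at any integer in the box.
(c) Fitting integer coefficients to these (and the overall shape) gives p.

2*x^2 - 3*x*y - 2*y^2 + 3*x - 1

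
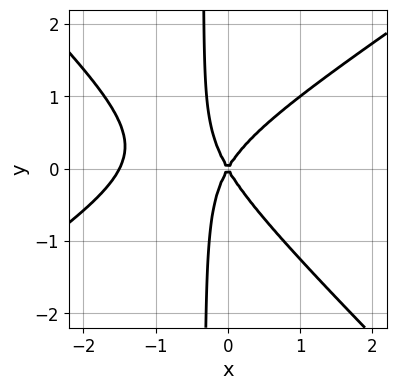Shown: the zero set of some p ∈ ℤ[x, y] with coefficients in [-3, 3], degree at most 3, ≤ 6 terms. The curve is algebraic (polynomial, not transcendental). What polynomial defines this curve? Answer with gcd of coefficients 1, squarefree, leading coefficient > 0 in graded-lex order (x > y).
First, the degree is 3 — no degree-2 curve has this shape.
Next, reading off the gridlines: one y-axis crossing is at y = 0; it crosses the x-axis at the gridline x = 0.
Finally, these observations pin down the coefficients.

2*x^3 - x^2*y - 3*x*y^2 + 3*x^2 - y^2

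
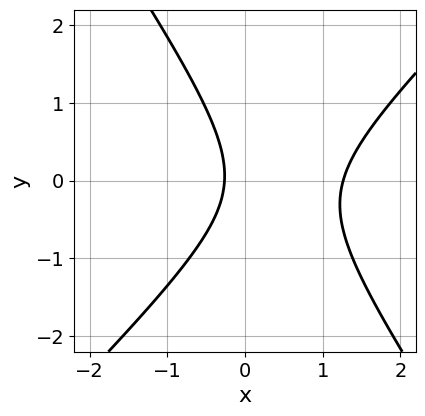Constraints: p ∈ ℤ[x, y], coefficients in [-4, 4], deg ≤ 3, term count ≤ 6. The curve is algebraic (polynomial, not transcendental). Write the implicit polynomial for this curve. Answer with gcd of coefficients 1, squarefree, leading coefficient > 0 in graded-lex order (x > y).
1. The degree is 2 — a generic line meets the curve in up to 2 points.
2. From the axis intercepts and sections: it misses every integer gridline on the y-axis.
3. Together with the visible shape, these determine p as stated.

3*x^2 - x*y - 2*y^2 - 3*x - 1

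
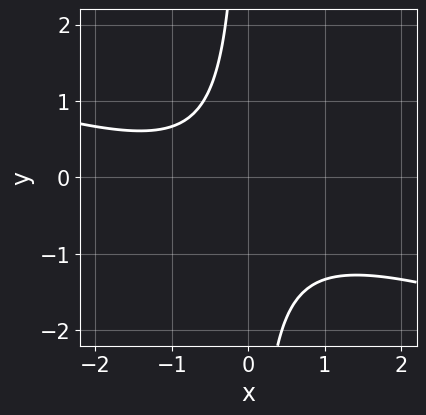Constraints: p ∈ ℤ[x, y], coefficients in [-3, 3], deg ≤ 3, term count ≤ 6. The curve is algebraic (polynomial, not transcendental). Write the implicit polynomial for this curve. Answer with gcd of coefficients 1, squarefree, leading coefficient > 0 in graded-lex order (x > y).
x^2 + 3*x*y + x + 2

(a) deg p = 2.
(b) From the visible intercepts: no x-intercept at any integer in the box; the curve avoids every integer y-axis point in the box.
(c) Solving for integer coefficients yields p as stated.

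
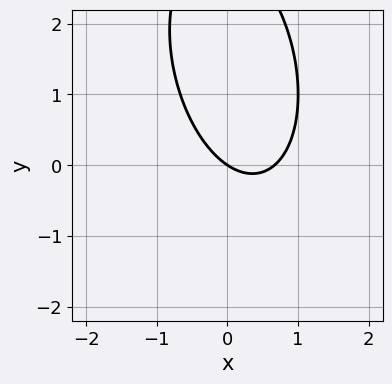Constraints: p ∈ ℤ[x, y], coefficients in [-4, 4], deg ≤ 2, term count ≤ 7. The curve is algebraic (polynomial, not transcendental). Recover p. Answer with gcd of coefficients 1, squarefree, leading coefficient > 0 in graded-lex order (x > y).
3*x^2 + x*y + y^2 - 2*x - 3*y

deg p = 2. No degree-1 curve has this shape.
Checking where it meets the axes: it crosses the y-axis at the gridline y = 0; one x-axis crossing is at x = 0.
The integer polynomial consistent with all of this is the stated p.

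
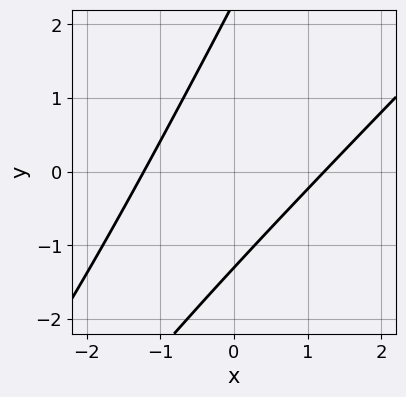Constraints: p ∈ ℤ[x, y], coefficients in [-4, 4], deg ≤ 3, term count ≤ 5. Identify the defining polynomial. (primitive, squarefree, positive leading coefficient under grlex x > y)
2*x^2 - 3*x*y + y^2 - y - 3

(a) deg p = 2. No degree-1 curve has this shape.
(b) Matching integer coefficients to the picture gives p.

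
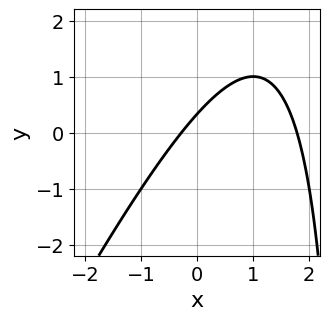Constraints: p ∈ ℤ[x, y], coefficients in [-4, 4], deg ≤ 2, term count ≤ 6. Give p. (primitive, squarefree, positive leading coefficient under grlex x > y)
2*x^2 - x*y - 3*x + 3*y - 1

First, the degree is 2 — no degree-1 curve has this shape.
Finally, solving for integer coefficients yields p as stated.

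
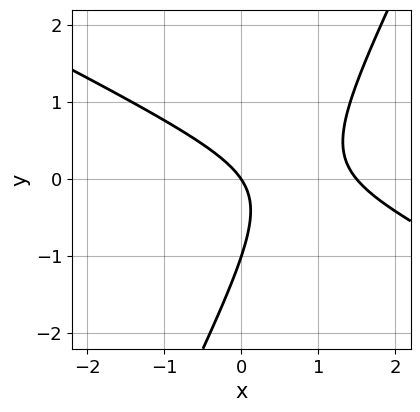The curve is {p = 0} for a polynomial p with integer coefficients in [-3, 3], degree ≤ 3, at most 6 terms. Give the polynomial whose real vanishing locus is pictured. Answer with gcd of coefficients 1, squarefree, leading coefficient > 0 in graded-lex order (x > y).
1. Degree: a generic line meets the curve in up to 2 points, so deg p = 2.
2. Observable constraints: the y-axis gridline crossings are at y ∈ {-1, 0}; it meets the x-axis at x = 0 (among the integer gridlines).
3. Fitting integer coefficients to these (and the overall shape) gives p.

2*x^2 + 3*x*y - 2*y^2 - 3*x - 2*y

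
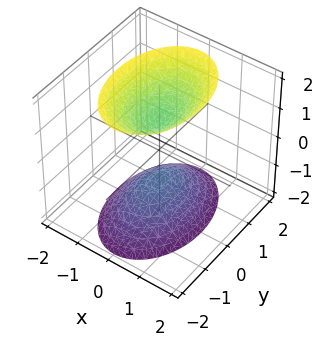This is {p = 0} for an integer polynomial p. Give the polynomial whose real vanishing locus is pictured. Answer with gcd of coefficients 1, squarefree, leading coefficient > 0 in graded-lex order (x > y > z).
2*x^2 + y^2 - z^2 + 1

1. I count 2 distinct pieces.
2. The degree is 2 — two separate bowl-shaped sheets opening away from each other; a quadric.
3. Symmetries: the z ↦ −z reflection is a symmetry, so z appears only in even powers; the x ↦ −x reflection is a symmetry, so x appears only in even powers; it's symmetric under y → −y, forcing even powers of y.
4. Against the integer gridlines: it misses every integer gridline on the x-axis; among the integer gridlines, it crosses the z-axis at z ∈ {-1, 1}; it misses every integer gridline on the y-axis.
5. Fitting integer coefficients to these (and the overall shape) gives p.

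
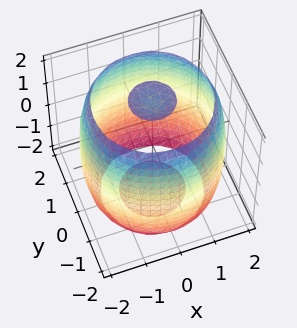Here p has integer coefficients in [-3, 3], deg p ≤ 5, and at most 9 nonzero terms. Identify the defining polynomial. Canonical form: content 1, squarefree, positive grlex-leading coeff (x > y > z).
(a) I count 3 distinct pieces. Treating them together as one polynomial.
(b) Degree: a generic line meets the surface in up to 4 points, so deg p = 4.
(c) Symmetries: the surface is invariant under rotation about z: p = q(x² + y², z).
(d) Checking where it meets the axes: a circular section at z = 0 has radius between 1 and 2.
(e) Matching integer coefficients to the picture gives p.

x^4 + 2*x^2*y^2 + y^4 - 3*x^2 - 3*y^2 + z^2 - 3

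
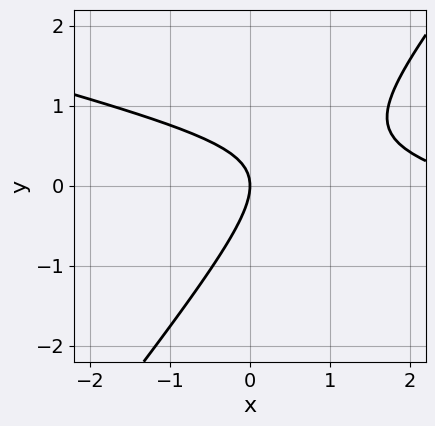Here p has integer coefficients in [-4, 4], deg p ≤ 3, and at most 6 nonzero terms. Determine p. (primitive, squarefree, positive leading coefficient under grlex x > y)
x^2 + 3*x*y - 3*y^2 - 3*x

Degree: the shape is more complex than any degree-1 curve, so deg p = 2.
Observable constraints: it meets the y-axis at y = 0 (among the integer gridlines); it crosses the x-axis at the gridline x = 0.
These observations pin down the coefficients.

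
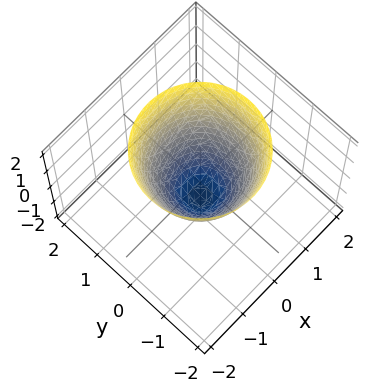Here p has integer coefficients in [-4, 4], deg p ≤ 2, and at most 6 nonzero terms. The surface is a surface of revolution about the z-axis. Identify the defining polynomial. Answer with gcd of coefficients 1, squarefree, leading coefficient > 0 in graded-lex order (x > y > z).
3*x^2 + 3*y^2 - 2*z - 2

First, degree: a generic line meets the surface in up to 2 points, so deg p = 2.
Next, by symmetry, the surface is invariant under rotation about z: p = q(x² + y², z).
Next, from the visible intercepts: it meets the z-axis at z = -1 (among the integer gridlines); a circular section at z = 2 has radius between 1 and 2.
Finally, these observations pin down the coefficients.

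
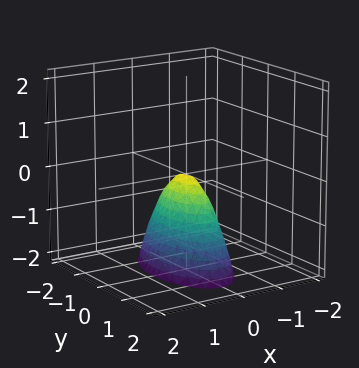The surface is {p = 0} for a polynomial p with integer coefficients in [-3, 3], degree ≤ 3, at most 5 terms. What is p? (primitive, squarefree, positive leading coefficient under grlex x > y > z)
First, the degree is 2 — a paraboloid; a quadric.
Next, symmetries: it's symmetric under x → −x, forcing even powers of x; the y ↦ −y reflection is a symmetry, so y appears only in even powers.
Next, from the axis intercepts and sections: one x-axis crossing is at x = 0; it meets the y-axis at y = 0 (among the integer gridlines).
Finally, the integer polynomial consistent with all of this is the stated p.

3*x^2 + y^2 + z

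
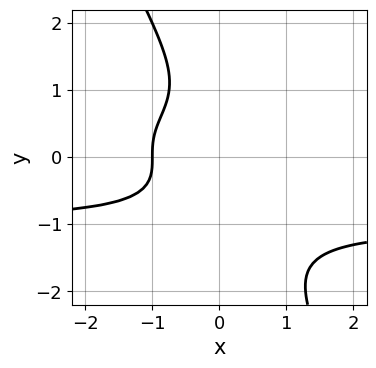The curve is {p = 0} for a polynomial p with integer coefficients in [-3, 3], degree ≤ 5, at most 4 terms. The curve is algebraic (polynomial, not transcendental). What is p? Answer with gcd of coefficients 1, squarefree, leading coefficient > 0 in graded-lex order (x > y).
2*x*y^3 + y^4 + 2*x + 2

1. The degree is 4 — no degree-3 curve has this shape.
2. From the axis intercepts and sections: no y-intercept at any integer in the box; it meets the x-axis at x = -1 (among the integer gridlines).
3. The integer polynomial consistent with all of this is the stated p.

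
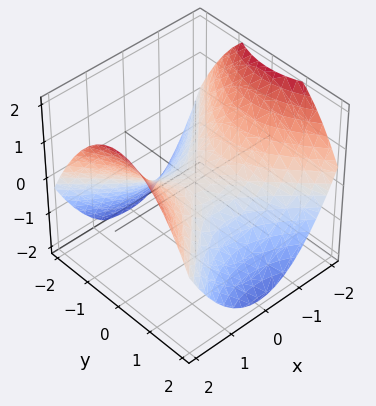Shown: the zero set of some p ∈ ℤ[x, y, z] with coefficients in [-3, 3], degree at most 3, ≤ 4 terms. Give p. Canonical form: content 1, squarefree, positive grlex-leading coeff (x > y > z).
x^2 - y^2 - 2*z

1. Degree: a saddle surface; a quadric, so deg p = 2.
2. Symmetries: the y ↦ −y reflection is a symmetry, so y appears only in even powers; mirror symmetry x ↦ −x ⇒ only even powers of x.
3. Reading off the gridlines: it meets the z-axis at z = 0 (among the integer gridlines); one x-axis crossing is at x = 0; it crosses the y-axis at the gridline y = 0.
4. These observations pin down the coefficients.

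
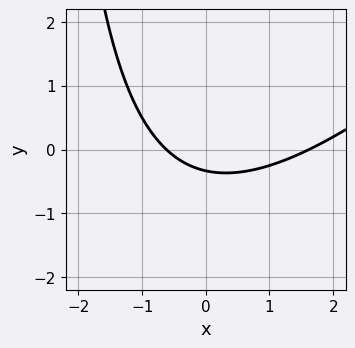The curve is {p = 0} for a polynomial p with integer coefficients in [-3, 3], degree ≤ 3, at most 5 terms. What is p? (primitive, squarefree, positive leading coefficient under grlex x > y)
x^2 - x*y - x - 3*y - 1

Degree: the shape is more complex than any degree-1 curve, so deg p = 2.
Matching integer coefficients to the picture gives p.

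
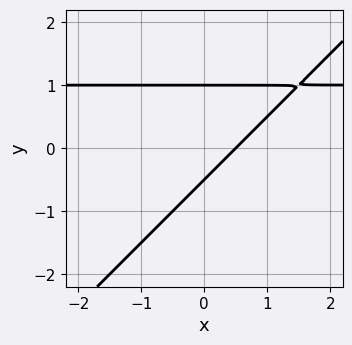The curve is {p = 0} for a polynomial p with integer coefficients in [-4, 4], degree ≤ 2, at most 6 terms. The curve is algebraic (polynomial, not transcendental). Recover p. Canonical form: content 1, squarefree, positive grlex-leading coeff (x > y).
(a) deg p = 2. A generic line meets the curve in up to 2 points.
(b) Observable constraints: one y-axis crossing is at y = 1.
(c) Solving for integer coefficients yields p as stated.

2*x*y - 2*y^2 - 2*x + y + 1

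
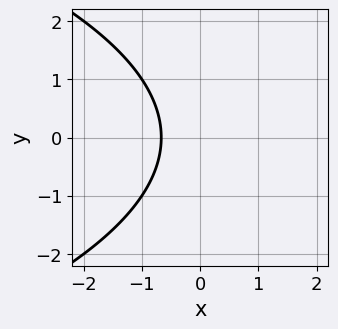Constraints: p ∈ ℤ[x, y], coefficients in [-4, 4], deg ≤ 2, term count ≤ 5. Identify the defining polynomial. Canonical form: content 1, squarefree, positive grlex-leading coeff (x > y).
y^2 + 3*x + 2

First, the degree is 2 — no degree-1 curve has this shape.
Next, symmetries: the y ↦ −y reflection is a symmetry, so y appears only in even powers.
Next, observable constraints: it misses every integer gridline on the y-axis.
Finally, the integer polynomial consistent with all of this is the stated p.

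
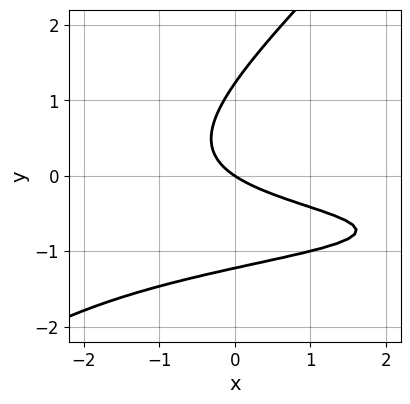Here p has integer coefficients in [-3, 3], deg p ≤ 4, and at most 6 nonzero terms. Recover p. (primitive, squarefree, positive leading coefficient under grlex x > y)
2*x*y^2 - 2*y^3 + 3*x*y + 2*x + 3*y

1. Degree: the shape is more complex than any degree-2 curve, so deg p = 3.
2. Observable constraints: one x-axis crossing is at x = 0; it crosses the y-axis at the gridline y = 0.
3. Assembling these constraints gives the stated polynomial.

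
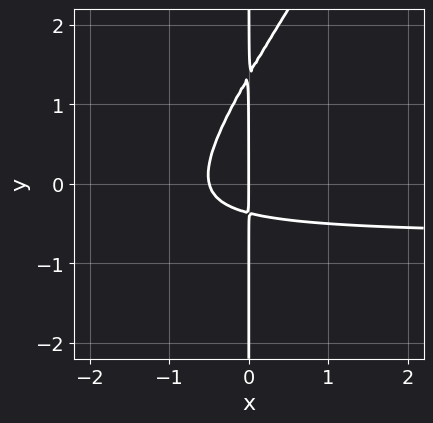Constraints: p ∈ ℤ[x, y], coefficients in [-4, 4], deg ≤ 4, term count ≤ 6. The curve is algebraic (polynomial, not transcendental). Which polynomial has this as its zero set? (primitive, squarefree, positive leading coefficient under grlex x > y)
First, degree: no degree-2 curve has this shape, so deg p = 3.
Next, observable constraints: it meets the x-axis at x = 0 (among the integer gridlines); the visible y-axis segment lies entirely on the curve.
Finally, these observations pin down the coefficients.

3*x^2*y - 2*x*y^2 + 2*x^2 + 2*x*y + x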